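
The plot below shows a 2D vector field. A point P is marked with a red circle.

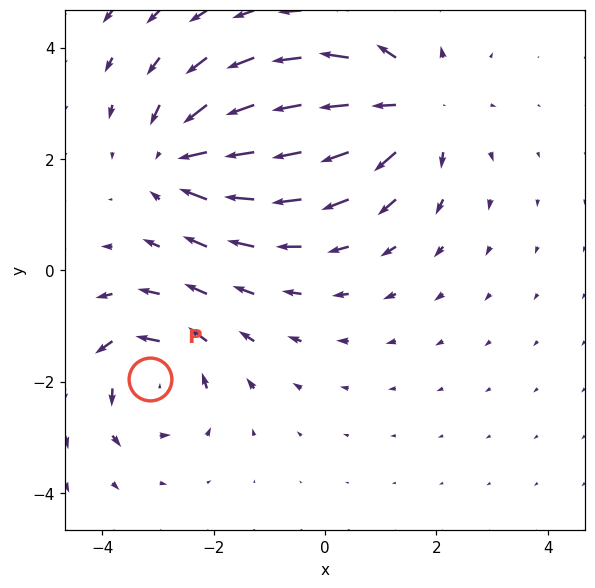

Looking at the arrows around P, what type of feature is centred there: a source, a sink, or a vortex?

vortex

At P (-3.1, -1.9) the arrows circulate counterclockwise. Divergence ≈0, curl about +5 — near-zero divergence with nonzero curl is a vortex.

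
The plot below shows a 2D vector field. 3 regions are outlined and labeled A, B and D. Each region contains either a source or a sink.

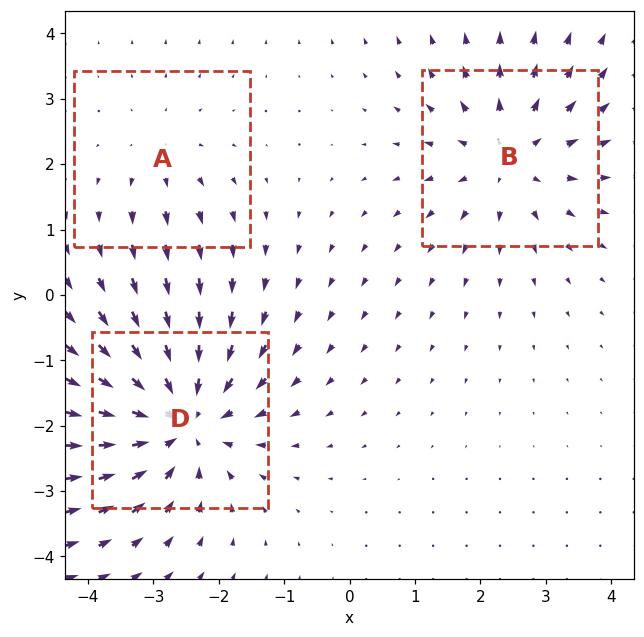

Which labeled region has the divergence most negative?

D

Divergence at each region's feature centre — A: about +2, B: about +3, D: about -5. Region D is most negative.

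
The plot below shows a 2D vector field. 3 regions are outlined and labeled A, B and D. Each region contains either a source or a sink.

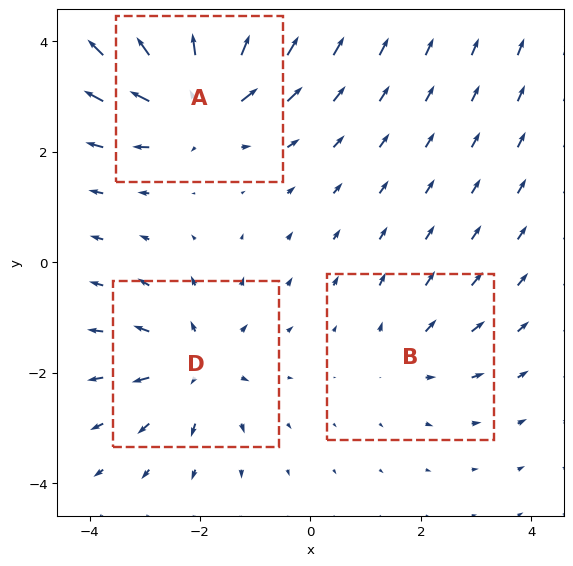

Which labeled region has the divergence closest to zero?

B

Divergence at each region's feature centre — A: about +6, B: about +2, D: about +4. Region B is closest to zero.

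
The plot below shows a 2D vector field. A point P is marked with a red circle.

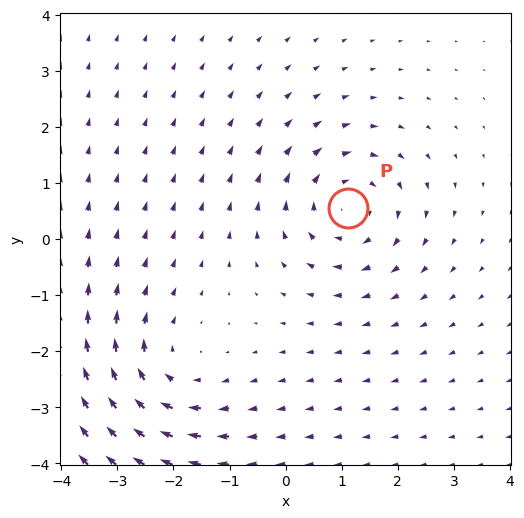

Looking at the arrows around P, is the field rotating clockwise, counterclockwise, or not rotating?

Near P at (1.1, 0.6) the arrows circulate clockwise. The curl (z-component) there is about -5; negative curl means clockwise rotation.

clockwise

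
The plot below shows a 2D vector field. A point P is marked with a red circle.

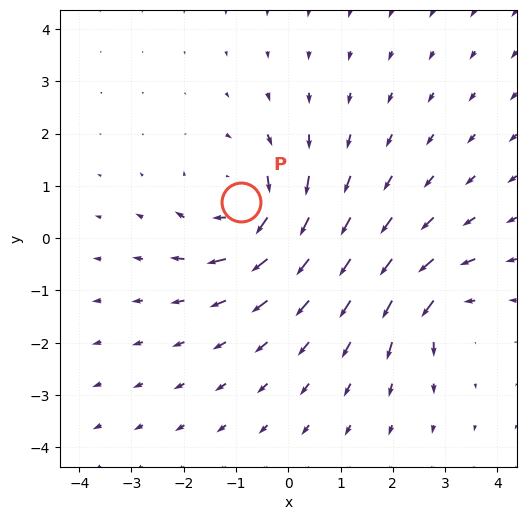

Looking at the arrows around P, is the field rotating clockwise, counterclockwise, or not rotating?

clockwise

Near P at (-0.9, 0.7) the arrows circulate clockwise. The curl (z-component) there is about -5; negative curl means clockwise rotation.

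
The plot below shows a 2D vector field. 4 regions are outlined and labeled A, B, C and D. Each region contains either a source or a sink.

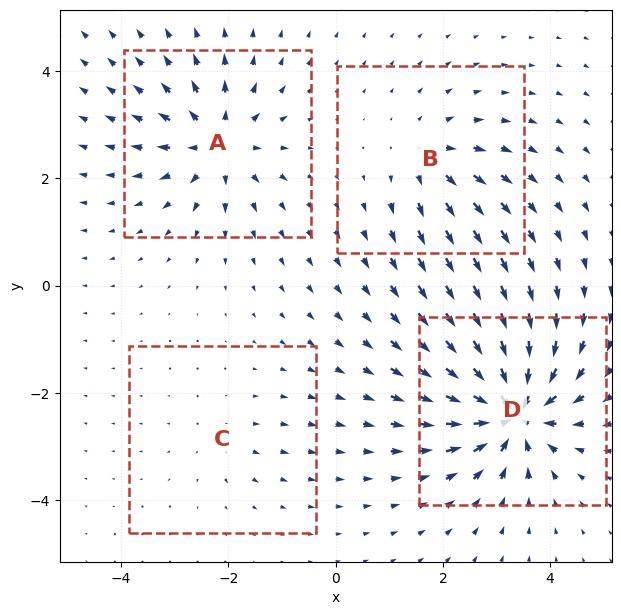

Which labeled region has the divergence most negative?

D

Divergence at each region's feature centre — A: about +6, B: about +4, C: about +2, D: about -9. Region D is most negative.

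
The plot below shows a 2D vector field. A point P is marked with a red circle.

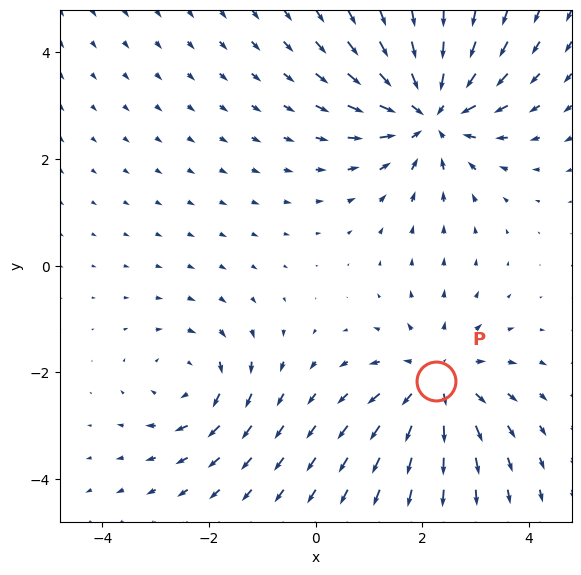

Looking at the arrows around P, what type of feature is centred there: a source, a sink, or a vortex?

source

At P (2.3, -2.2) the arrows spread outward. Divergence about +4, curl ≈0 — positive divergence with near-zero curl is a source.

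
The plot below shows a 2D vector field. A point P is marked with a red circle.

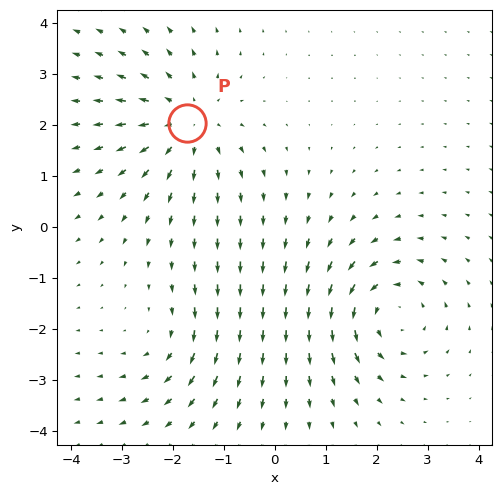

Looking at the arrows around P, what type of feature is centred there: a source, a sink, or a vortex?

source

At P (-1.7, 2.1) the arrows spread outward. Divergence about +4, curl ≈0 — positive divergence with near-zero curl is a source.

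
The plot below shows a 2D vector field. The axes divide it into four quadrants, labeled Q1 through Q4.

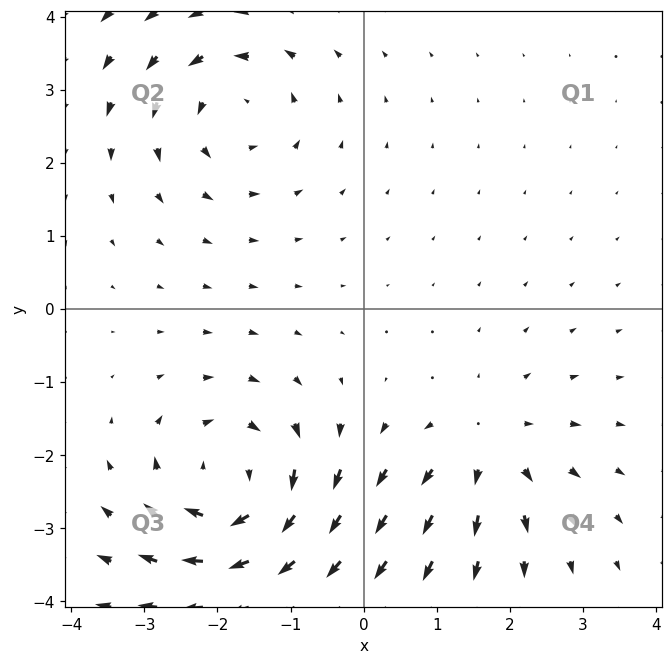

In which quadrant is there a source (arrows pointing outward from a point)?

Q4

The source sits at approximately (1.7, -1.9), which lies in quadrant Q4. The divergence there is about +3, positive as expected for a source.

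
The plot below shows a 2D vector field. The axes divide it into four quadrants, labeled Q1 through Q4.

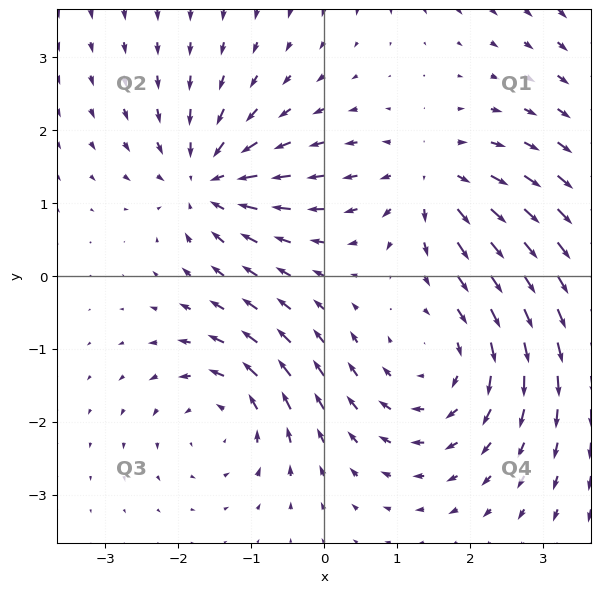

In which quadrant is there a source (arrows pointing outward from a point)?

The source sits at approximately (1.5, 1.3), which lies in quadrant Q1. The divergence there is about +3, positive as expected for a source.

Q1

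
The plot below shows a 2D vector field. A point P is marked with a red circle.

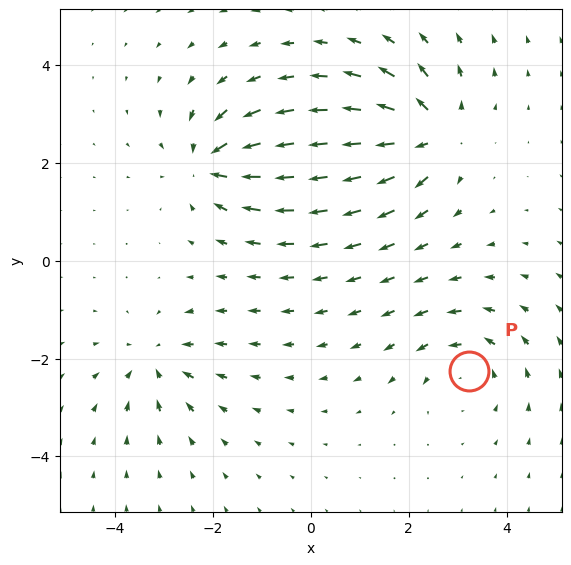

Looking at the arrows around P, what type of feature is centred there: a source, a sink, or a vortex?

At P (3.2, -2.2) the arrows circulate counterclockwise. Divergence ≈0, curl about +3 — near-zero divergence with nonzero curl is a vortex.

vortex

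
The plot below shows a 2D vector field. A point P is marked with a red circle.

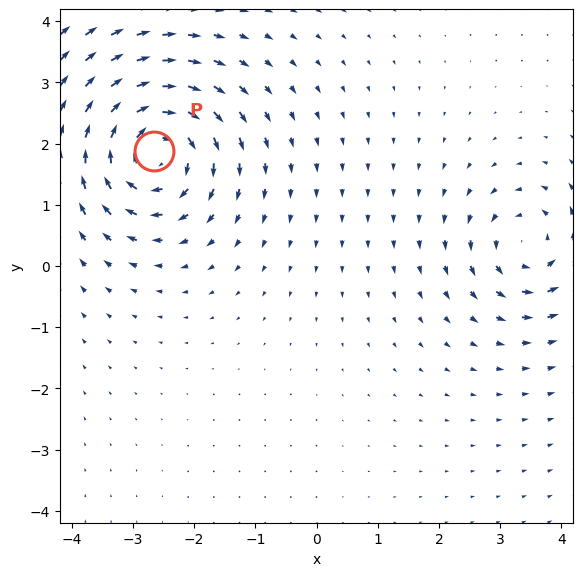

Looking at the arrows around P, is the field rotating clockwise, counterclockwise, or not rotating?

Near P at (-2.7, 1.9) the arrows circulate clockwise. The curl (z-component) there is about -5; negative curl means clockwise rotation.

clockwise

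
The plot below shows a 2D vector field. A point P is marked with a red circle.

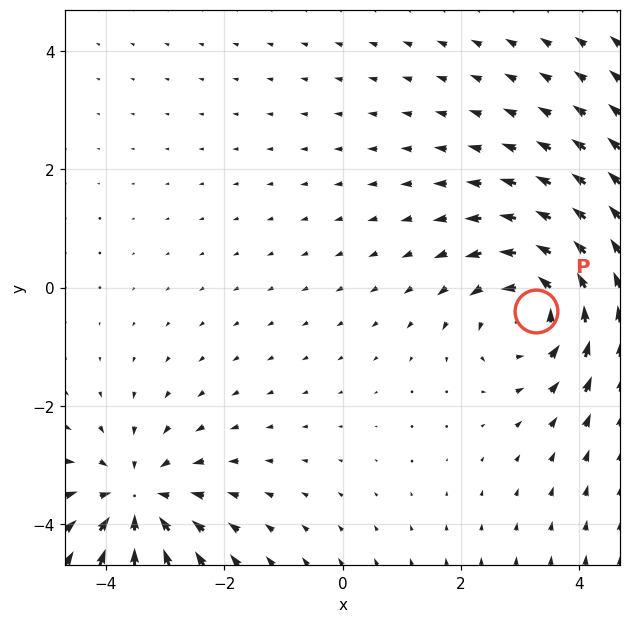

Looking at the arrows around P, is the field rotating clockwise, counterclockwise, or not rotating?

Near P at (3.3, -0.4) the arrows circulate counterclockwise. The curl (z-component) there is about +4; positive curl means counterclockwise rotation.

counterclockwise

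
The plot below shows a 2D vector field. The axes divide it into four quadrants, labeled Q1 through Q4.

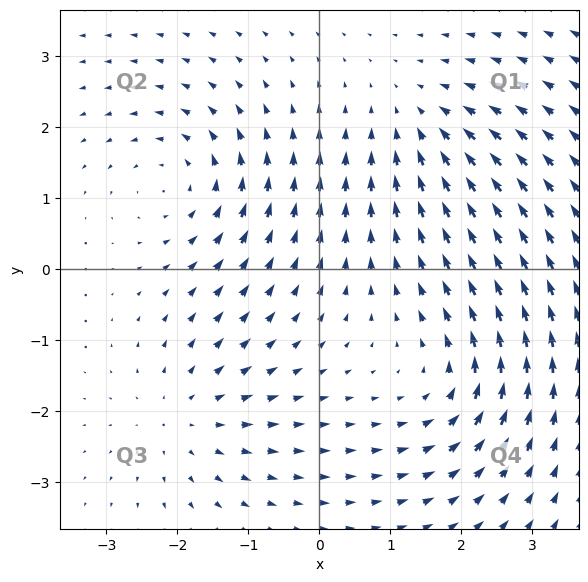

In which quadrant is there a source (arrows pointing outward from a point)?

Q3

The source sits at approximately (-1.9, -2.1), which lies in quadrant Q3. The divergence there is about +3, positive as expected for a source.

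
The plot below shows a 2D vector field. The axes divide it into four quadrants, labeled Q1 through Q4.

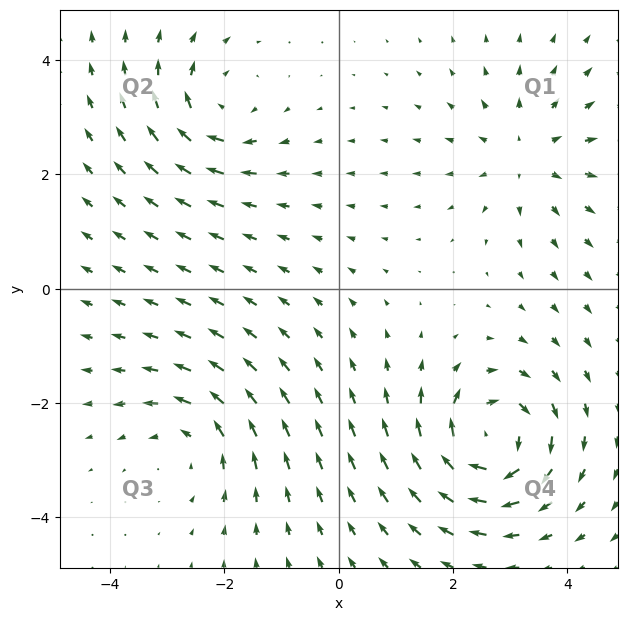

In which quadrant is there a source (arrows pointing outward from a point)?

The source sits at approximately (3.3, 2.3), which lies in quadrant Q1. The divergence there is about +3, positive as expected for a source.

Q1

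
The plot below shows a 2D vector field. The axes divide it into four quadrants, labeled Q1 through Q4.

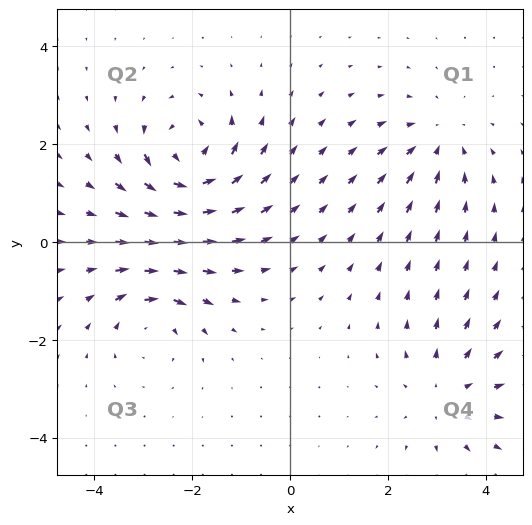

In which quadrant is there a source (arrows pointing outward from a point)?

Q4

The source sits at approximately (3.2, -3.1), which lies in quadrant Q4. The divergence there is about +3, positive as expected for a source.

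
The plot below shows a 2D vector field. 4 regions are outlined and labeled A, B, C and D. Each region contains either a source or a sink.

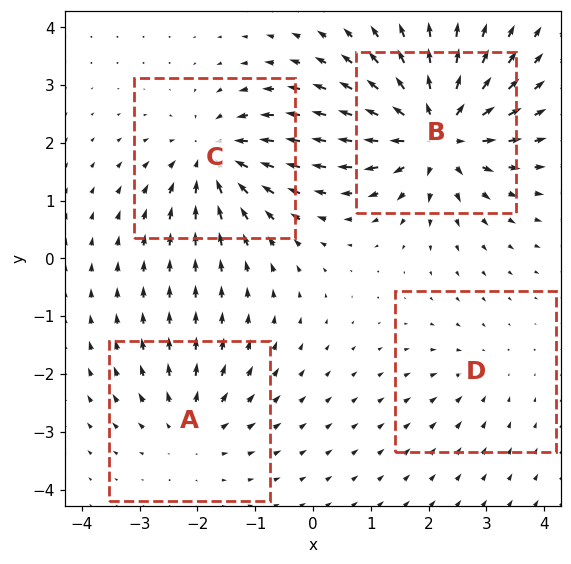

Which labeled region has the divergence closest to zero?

D

Divergence at each region's feature centre — A: about +4, B: about +8, C: about -5, D: about -2. Region D is closest to zero.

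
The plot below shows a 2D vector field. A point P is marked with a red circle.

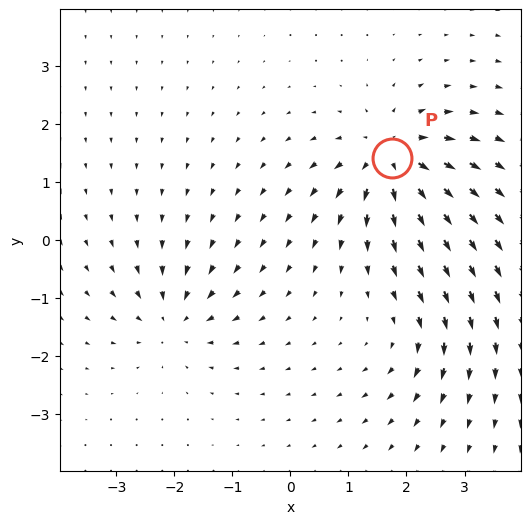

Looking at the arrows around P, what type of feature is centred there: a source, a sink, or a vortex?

source

At P (1.7, 1.4) the arrows spread outward. Divergence about +7, curl ≈0 — positive divergence with near-zero curl is a source.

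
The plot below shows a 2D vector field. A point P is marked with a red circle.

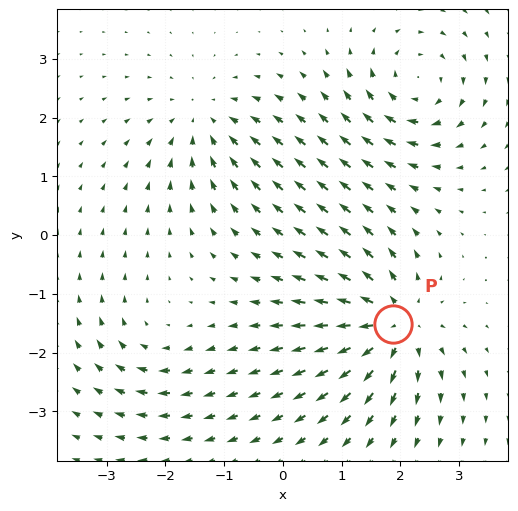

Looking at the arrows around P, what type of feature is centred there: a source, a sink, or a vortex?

source

At P (1.9, -1.5) the arrows spread outward. Divergence about +7, curl ≈0 — positive divergence with near-zero curl is a source.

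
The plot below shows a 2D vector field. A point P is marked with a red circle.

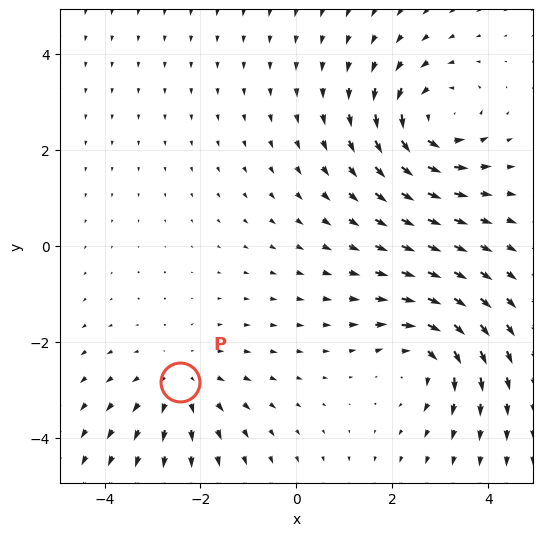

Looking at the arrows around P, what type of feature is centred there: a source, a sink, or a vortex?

source

At P (-2.4, -2.8) the arrows spread outward. Divergence about +2, curl ≈0 — positive divergence with near-zero curl is a source.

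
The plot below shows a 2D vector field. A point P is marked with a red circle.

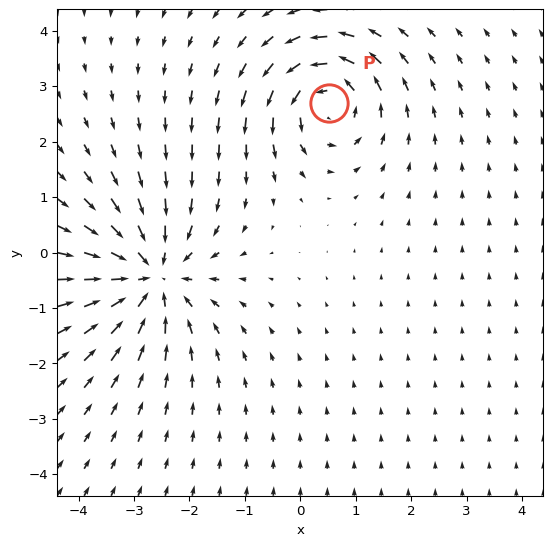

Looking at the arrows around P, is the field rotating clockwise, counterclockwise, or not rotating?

counterclockwise

Near P at (0.5, 2.7) the arrows circulate counterclockwise. The curl (z-component) there is about +4; positive curl means counterclockwise rotation.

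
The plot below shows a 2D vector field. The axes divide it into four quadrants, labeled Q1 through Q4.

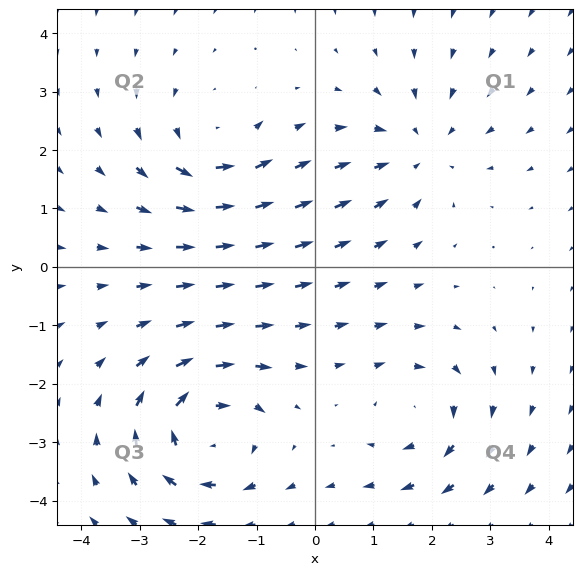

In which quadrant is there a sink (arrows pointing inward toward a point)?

Q1

The sink sits at approximately (1.8, 2.0), which lies in quadrant Q1. The divergence there is about -3, negative as expected for a sink.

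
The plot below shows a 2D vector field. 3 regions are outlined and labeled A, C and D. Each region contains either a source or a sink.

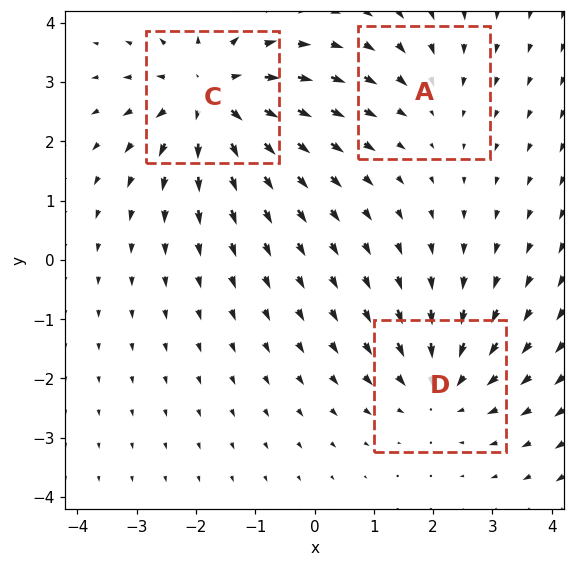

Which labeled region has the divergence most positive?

Divergence at each region's feature centre — A: about -2, C: about +5, D: about -3. Region C is most positive.

C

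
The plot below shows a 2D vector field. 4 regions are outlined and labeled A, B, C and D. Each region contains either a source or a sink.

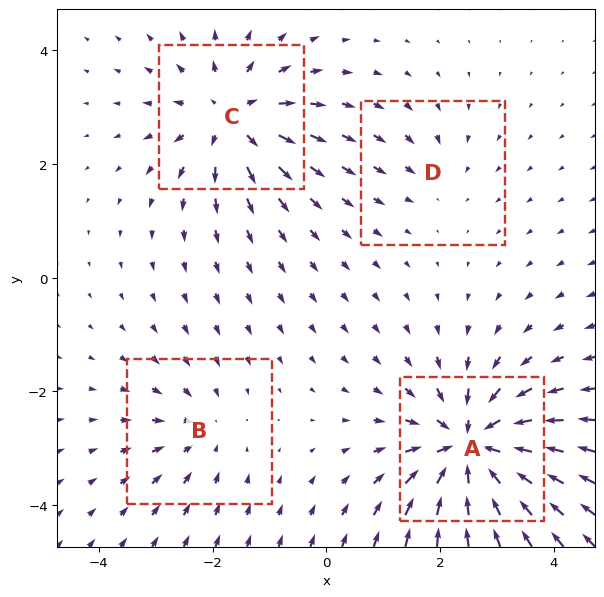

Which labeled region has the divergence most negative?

A

Divergence at each region's feature centre — A: about -8, B: about -3, C: about +6, D: about -2. Region A is most negative.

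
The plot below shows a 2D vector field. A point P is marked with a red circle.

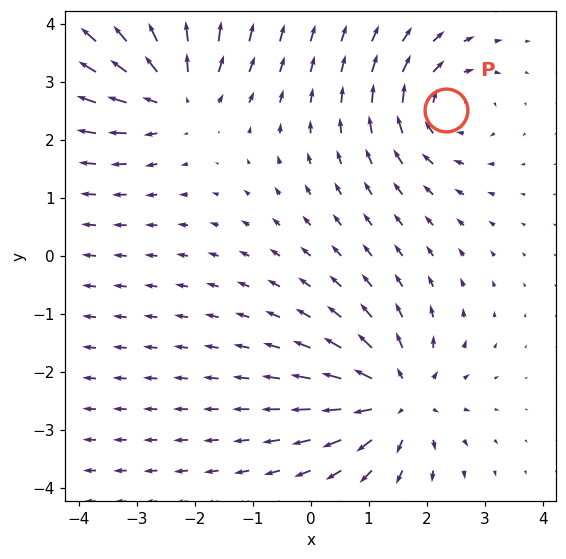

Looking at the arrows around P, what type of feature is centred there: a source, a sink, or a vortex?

vortex

At P (2.3, 2.5) the arrows circulate clockwise. Divergence ≈0, curl about -4 — near-zero divergence with nonzero curl is a vortex.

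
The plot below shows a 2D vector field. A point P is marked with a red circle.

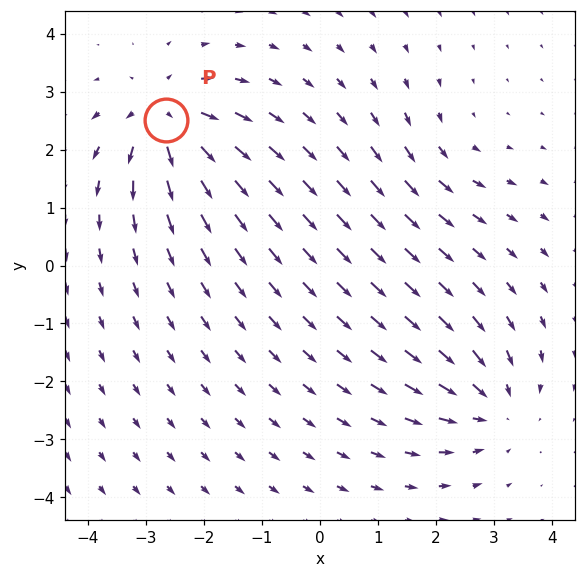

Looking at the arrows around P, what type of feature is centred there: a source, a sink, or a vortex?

source

At P (-2.7, 2.5) the arrows spread outward. Divergence about +6, curl ≈0 — positive divergence with near-zero curl is a source.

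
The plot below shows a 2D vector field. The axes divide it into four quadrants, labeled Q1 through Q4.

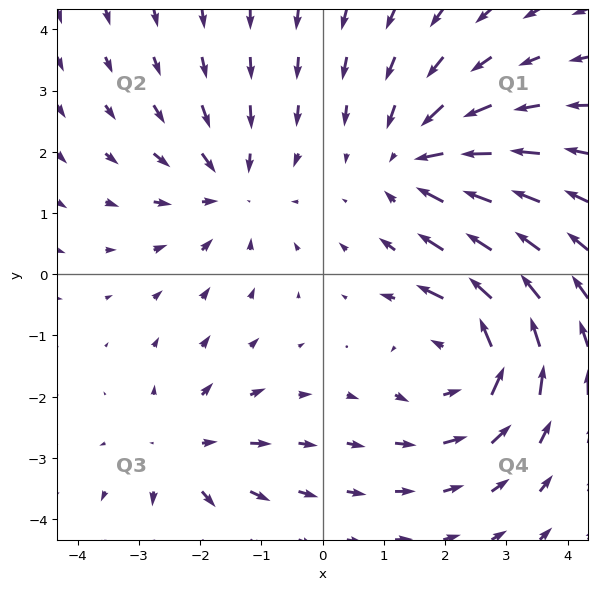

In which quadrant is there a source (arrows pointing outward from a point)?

The source sits at approximately (-2.3, -2.9), which lies in quadrant Q3. The divergence there is about +3, positive as expected for a source.

Q3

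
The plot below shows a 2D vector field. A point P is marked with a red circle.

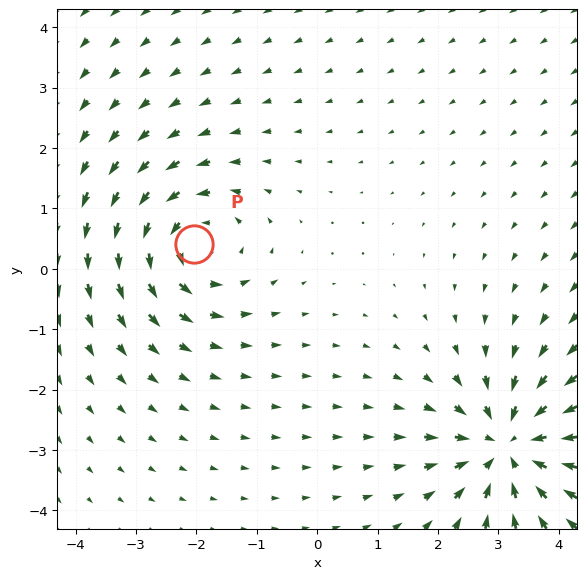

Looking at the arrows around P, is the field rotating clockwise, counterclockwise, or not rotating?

counterclockwise

Near P at (-2.0, 0.4) the arrows circulate counterclockwise. The curl (z-component) there is about +3; positive curl means counterclockwise rotation.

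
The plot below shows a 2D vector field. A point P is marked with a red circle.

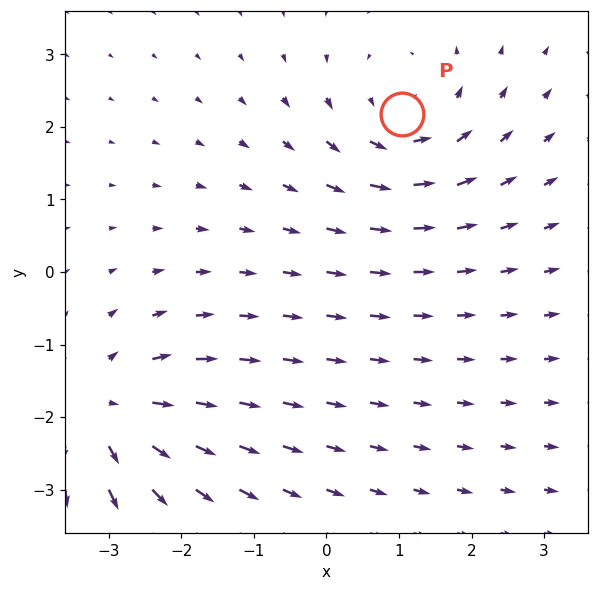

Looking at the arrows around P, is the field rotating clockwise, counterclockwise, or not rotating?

counterclockwise

Near P at (1.0, 2.2) the arrows circulate counterclockwise. The curl (z-component) there is about +4; positive curl means counterclockwise rotation.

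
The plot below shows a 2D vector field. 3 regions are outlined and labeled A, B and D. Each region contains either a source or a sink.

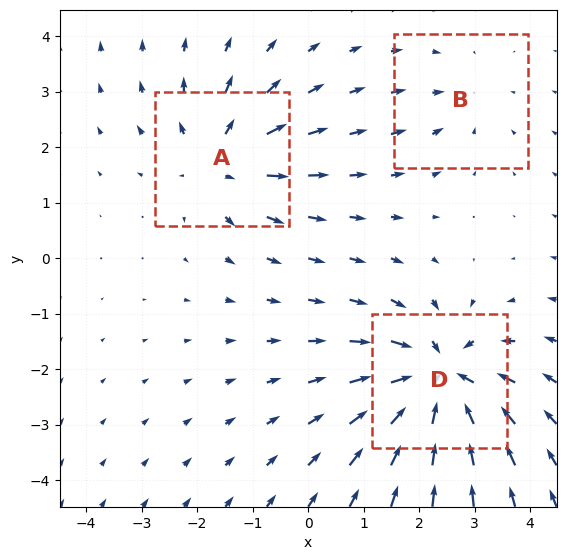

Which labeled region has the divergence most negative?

Divergence at each region's feature centre — A: about +4, B: about -2, D: about -5. Region D is most negative.

D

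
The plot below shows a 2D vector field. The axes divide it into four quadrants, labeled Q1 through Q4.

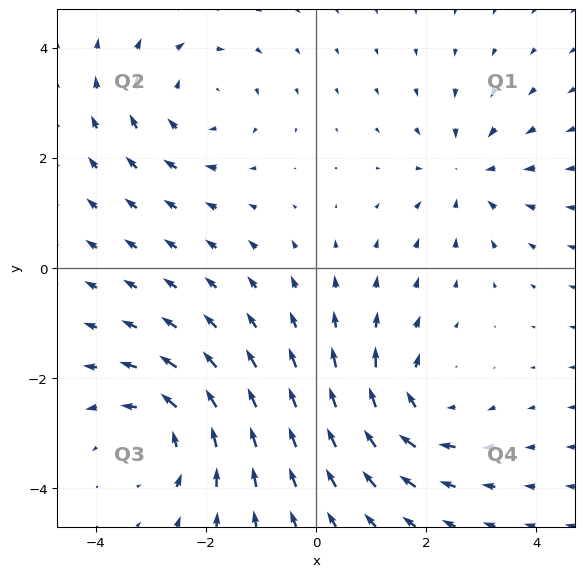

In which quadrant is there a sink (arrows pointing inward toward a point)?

The sink sits at approximately (2.8, 1.7), which lies in quadrant Q1. The divergence there is about -3, negative as expected for a sink.

Q1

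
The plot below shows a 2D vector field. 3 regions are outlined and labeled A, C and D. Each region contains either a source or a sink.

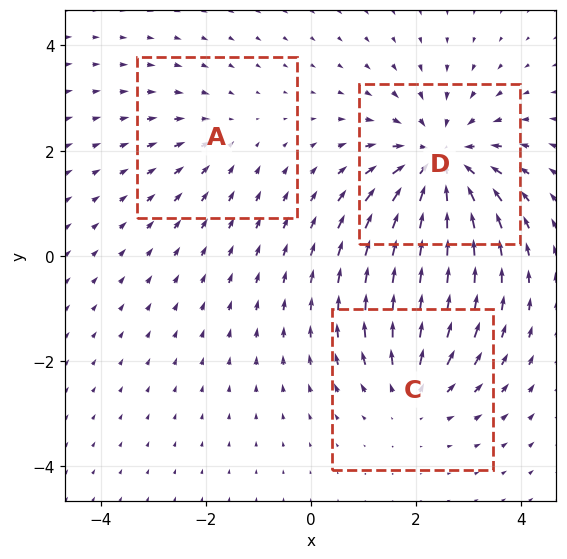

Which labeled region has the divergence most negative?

D

Divergence at each region's feature centre — A: about -2, C: about +3, D: about -5. Region D is most negative.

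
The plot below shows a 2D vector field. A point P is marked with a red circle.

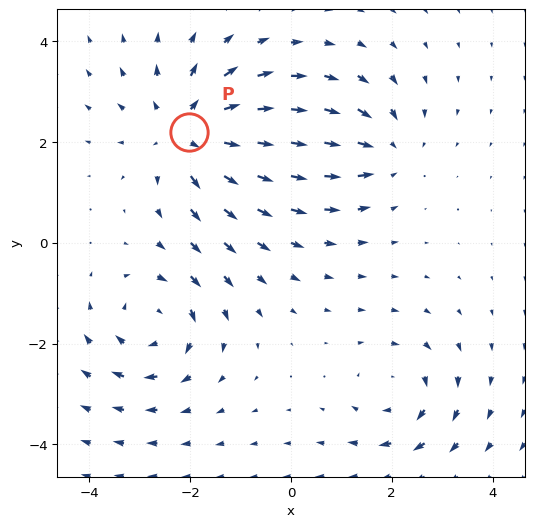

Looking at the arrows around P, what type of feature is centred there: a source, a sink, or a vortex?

source

At P (-2.0, 2.2) the arrows spread outward. Divergence about +4, curl ≈0 — positive divergence with near-zero curl is a source.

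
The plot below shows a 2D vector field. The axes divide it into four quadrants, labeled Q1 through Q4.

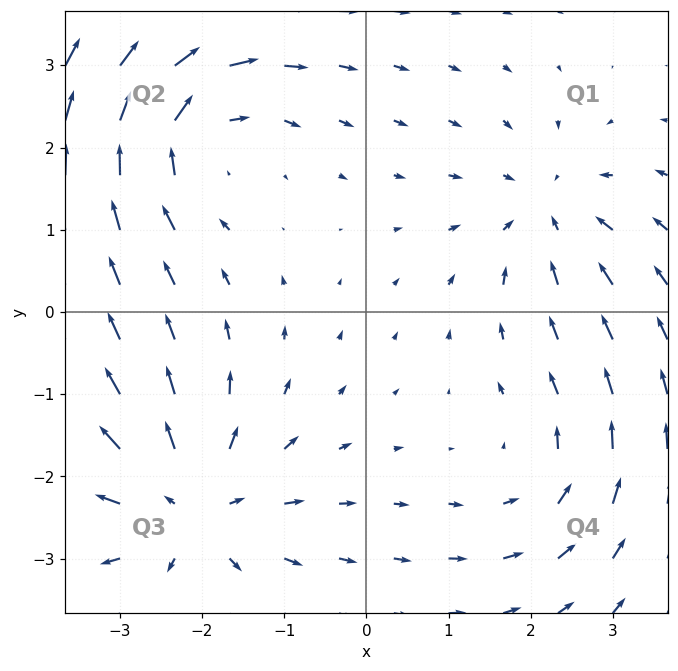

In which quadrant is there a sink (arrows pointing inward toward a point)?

The sink sits at approximately (2.2, 1.2), which lies in quadrant Q1. The divergence there is about -3, negative as expected for a sink.

Q1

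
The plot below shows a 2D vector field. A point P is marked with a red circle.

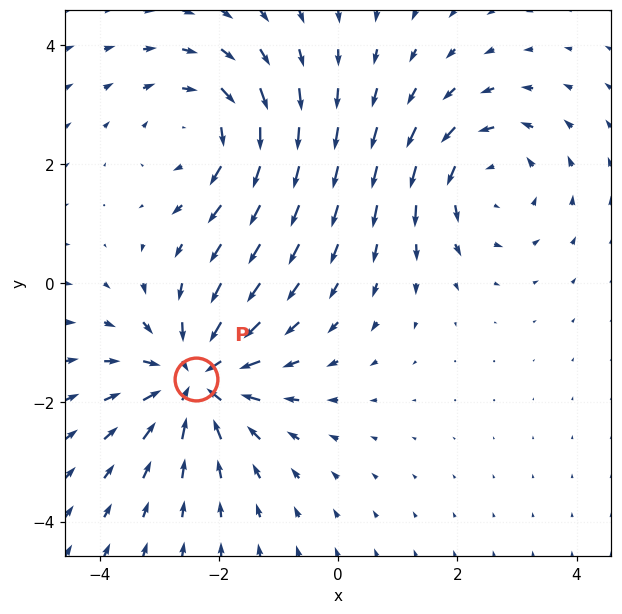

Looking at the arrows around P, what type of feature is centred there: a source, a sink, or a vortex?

At P (-2.4, -1.6) the arrows converge inward. Divergence about -4, curl ≈0 — negative divergence with near-zero curl is a sink.

sink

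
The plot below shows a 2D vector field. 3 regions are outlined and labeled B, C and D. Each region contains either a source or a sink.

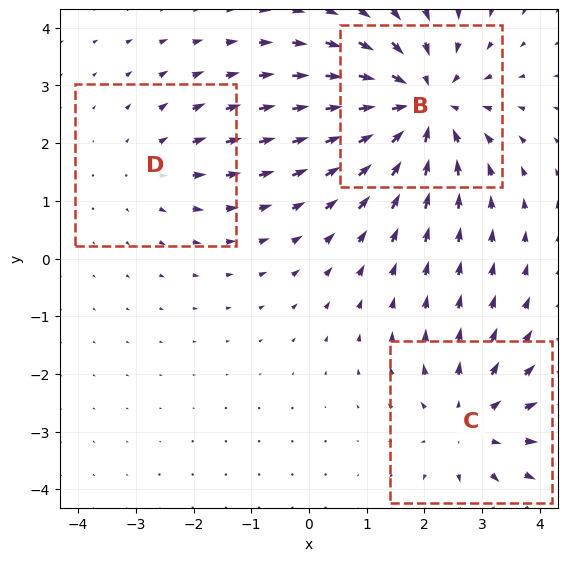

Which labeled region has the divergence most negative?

B

Divergence at each region's feature centre — B: about -4, C: about +3, D: about +2. Region B is most negative.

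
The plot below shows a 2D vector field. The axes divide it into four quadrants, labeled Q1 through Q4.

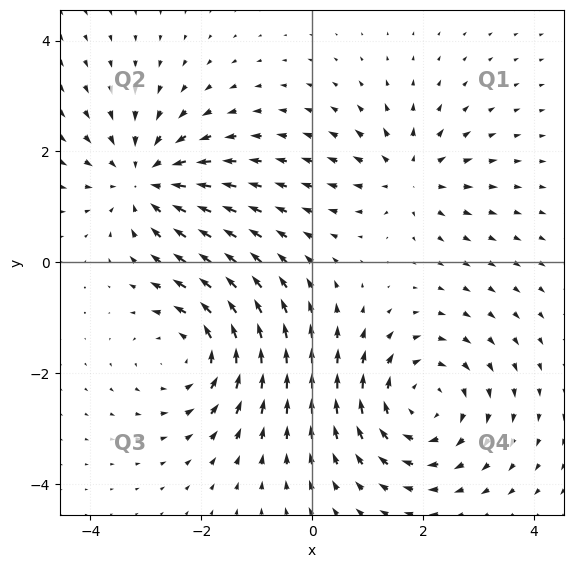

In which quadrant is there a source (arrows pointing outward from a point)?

The source sits at approximately (1.7, 1.5), which lies in quadrant Q1. The divergence there is about +4, positive as expected for a source.

Q1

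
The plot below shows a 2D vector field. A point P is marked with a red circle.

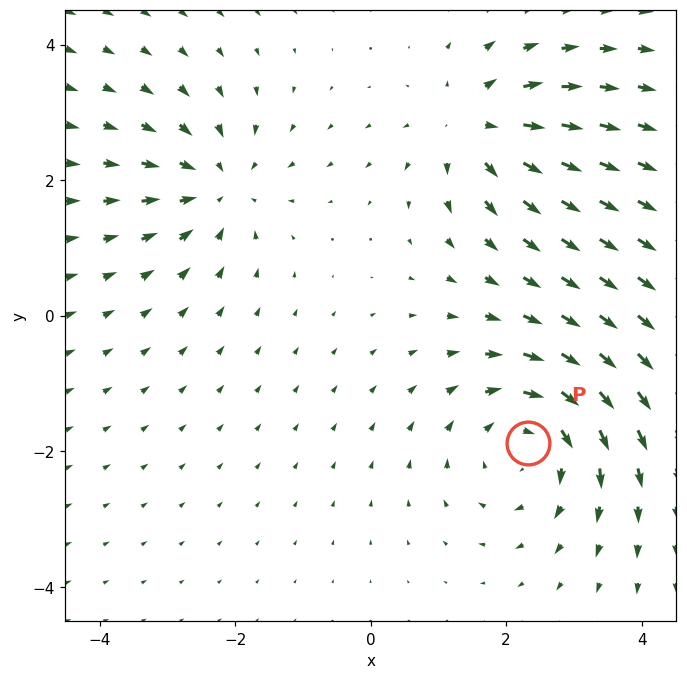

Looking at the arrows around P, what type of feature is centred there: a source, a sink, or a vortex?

vortex

At P (2.3, -1.9) the arrows circulate clockwise. Divergence ≈0, curl about -4 — near-zero divergence with nonzero curl is a vortex.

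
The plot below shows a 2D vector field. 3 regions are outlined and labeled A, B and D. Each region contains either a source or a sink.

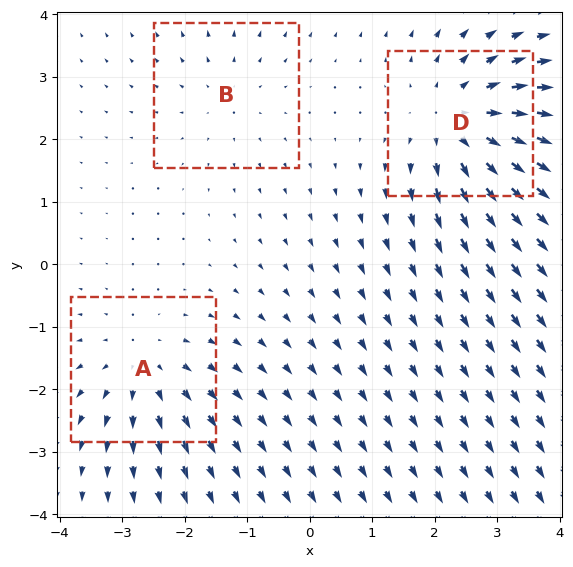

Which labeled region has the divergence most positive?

D

Divergence at each region's feature centre — A: about +3, B: about +2, D: about +4. Region D is most positive.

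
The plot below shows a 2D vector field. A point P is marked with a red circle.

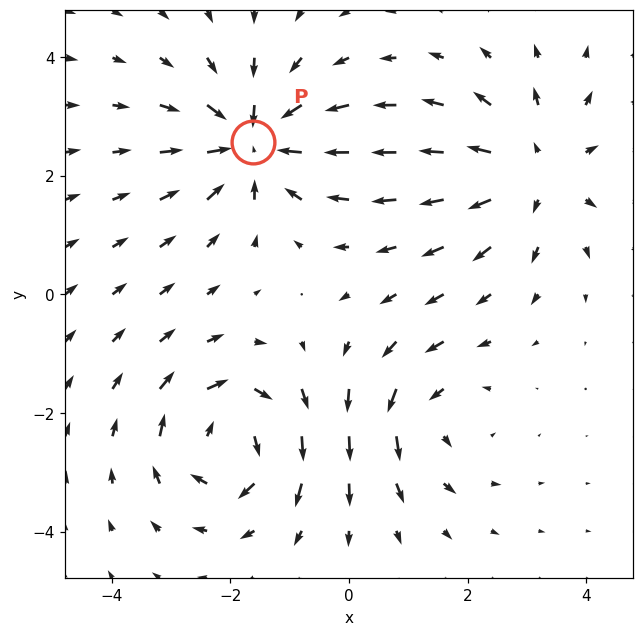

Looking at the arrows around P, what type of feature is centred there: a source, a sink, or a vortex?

sink

At P (-1.6, 2.6) the arrows converge inward. Divergence about -5, curl ≈0 — negative divergence with near-zero curl is a sink.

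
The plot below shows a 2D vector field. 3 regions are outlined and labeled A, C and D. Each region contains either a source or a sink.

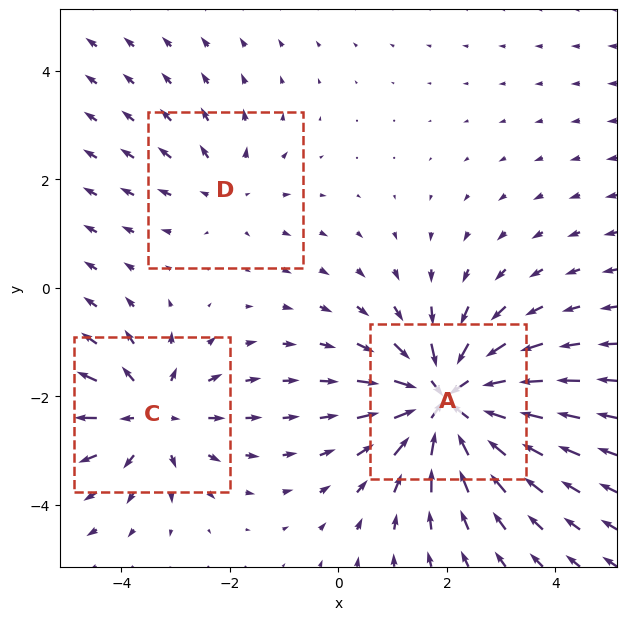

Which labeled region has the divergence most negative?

Divergence at each region's feature centre — A: about -5, C: about +3, D: about +2. Region A is most negative.

A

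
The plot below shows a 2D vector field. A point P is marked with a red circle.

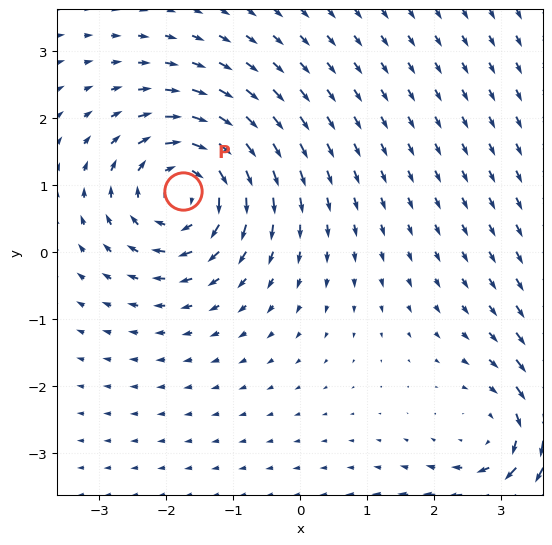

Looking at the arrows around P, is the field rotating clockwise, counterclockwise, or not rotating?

Near P at (-1.8, 0.9) the arrows circulate clockwise. The curl (z-component) there is about -6; negative curl means clockwise rotation.

clockwise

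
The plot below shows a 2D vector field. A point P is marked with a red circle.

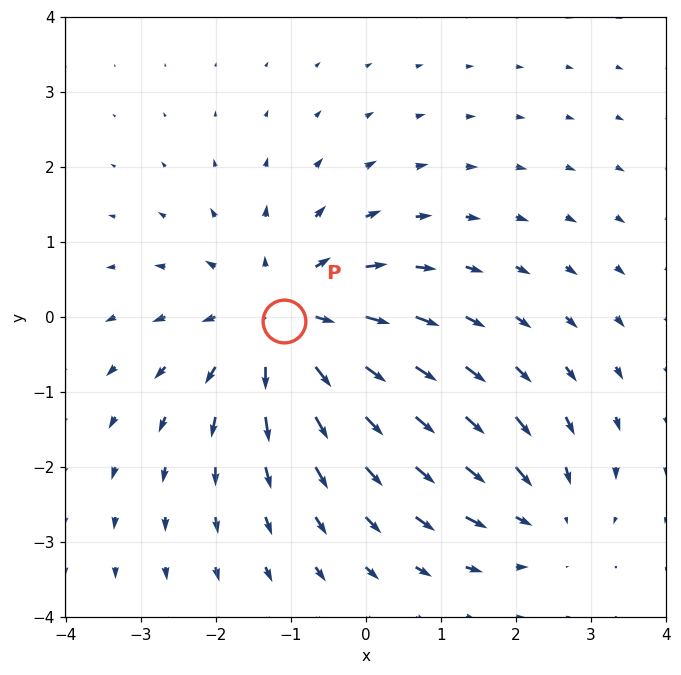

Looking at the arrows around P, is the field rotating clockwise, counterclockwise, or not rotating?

not rotating

Near P at (-1.1, -0.1) the arrows show no circulation. The curl there is ≈0.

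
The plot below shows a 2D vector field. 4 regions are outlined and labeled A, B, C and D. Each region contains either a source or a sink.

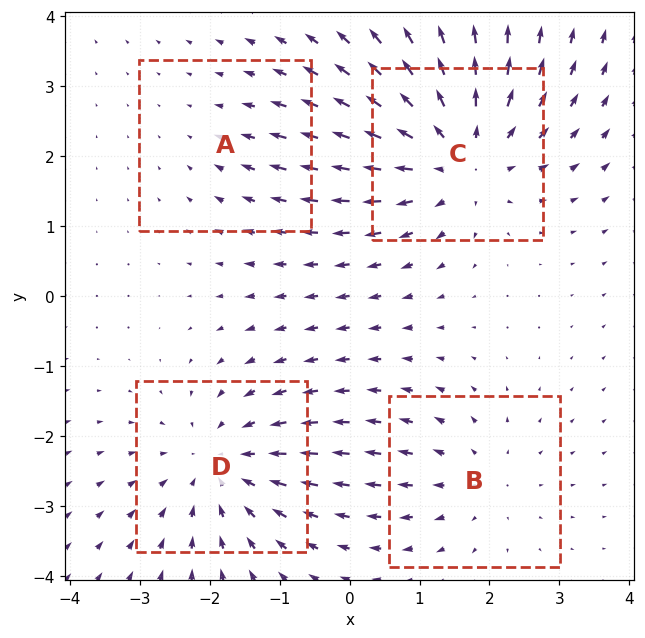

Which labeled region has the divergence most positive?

C

Divergence at each region's feature centre — A: about -2, B: about +3, C: about +6, D: about -4. Region C is most positive.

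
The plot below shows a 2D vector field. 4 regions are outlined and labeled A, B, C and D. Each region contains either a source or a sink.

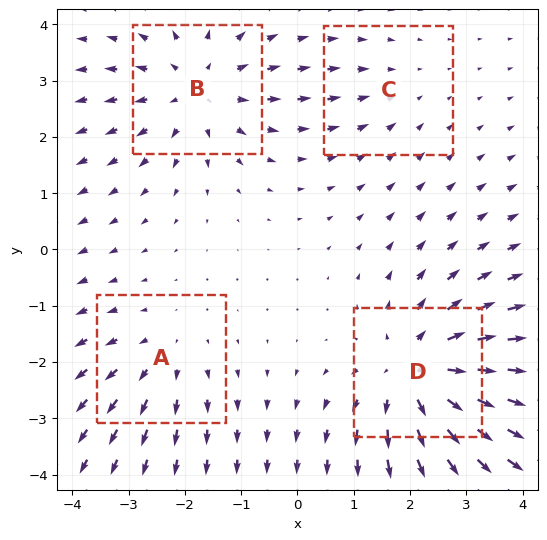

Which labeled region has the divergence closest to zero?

C

Divergence at each region's feature centre — A: about +3, B: about +4, C: about -2, D: about +6. Region C is closest to zero.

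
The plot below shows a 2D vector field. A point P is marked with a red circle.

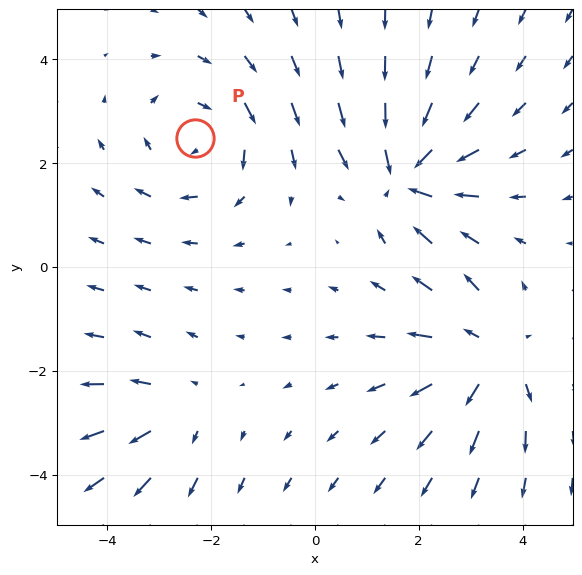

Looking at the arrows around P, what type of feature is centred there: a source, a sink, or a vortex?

vortex

At P (-2.3, 2.5) the arrows circulate clockwise. Divergence ≈0, curl about -3 — near-zero divergence with nonzero curl is a vortex.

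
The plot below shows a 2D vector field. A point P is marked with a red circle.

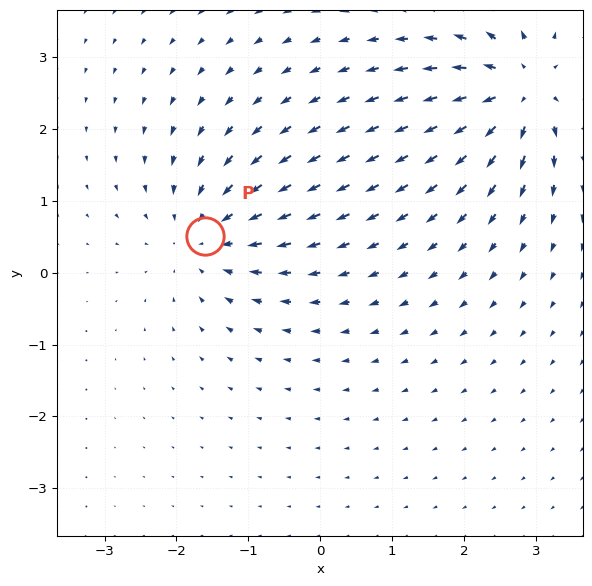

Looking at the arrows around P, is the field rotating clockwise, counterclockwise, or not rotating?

Near P at (-1.6, 0.5) the arrows show no circulation. The curl there is ≈0.

not rotating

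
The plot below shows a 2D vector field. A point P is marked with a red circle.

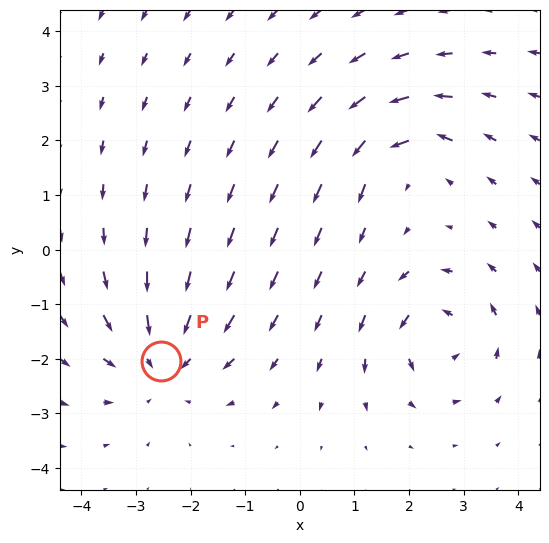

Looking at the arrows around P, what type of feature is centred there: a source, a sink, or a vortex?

sink

At P (-2.5, -2.0) the arrows converge inward. Divergence about -4, curl ≈0 — negative divergence with near-zero curl is a sink.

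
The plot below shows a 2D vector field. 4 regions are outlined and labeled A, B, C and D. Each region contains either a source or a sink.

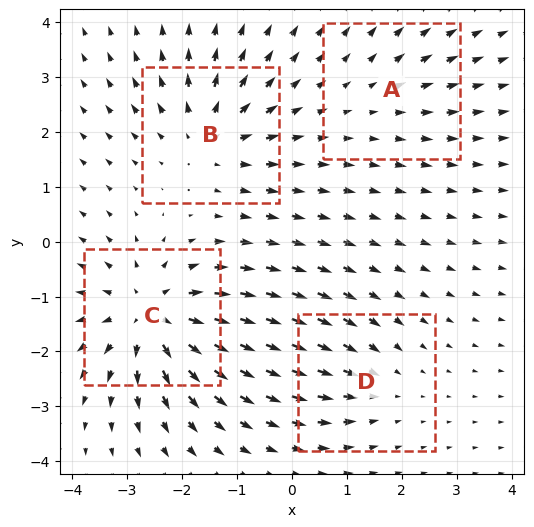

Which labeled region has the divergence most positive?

Divergence at each region's feature centre — A: about +2, B: about +5, C: about +7, D: about -3. Region C is most positive.

C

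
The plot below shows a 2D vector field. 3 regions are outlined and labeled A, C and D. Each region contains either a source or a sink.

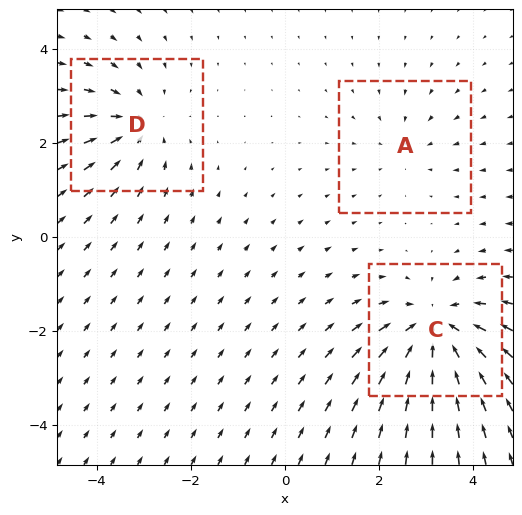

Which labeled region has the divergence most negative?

C

Divergence at each region's feature centre — A: about -2, C: about -5, D: about -3. Region C is most negative.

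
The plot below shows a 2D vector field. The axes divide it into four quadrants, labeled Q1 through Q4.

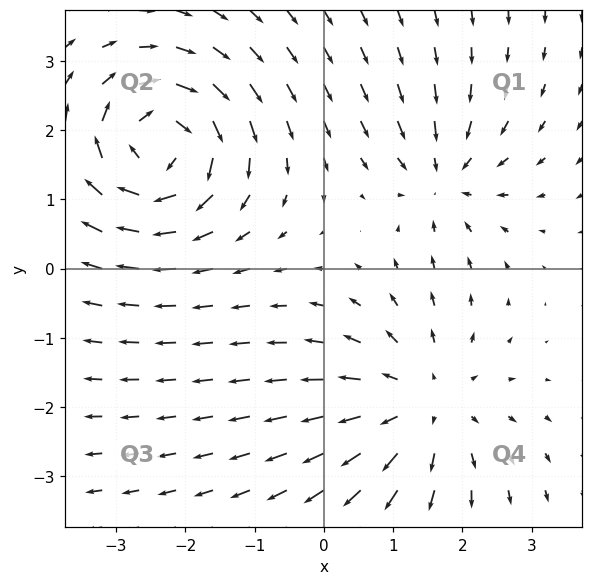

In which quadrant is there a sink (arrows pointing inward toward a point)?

Q1

The sink sits at approximately (1.7, 1.3), which lies in quadrant Q1. The divergence there is about -4, negative as expected for a sink.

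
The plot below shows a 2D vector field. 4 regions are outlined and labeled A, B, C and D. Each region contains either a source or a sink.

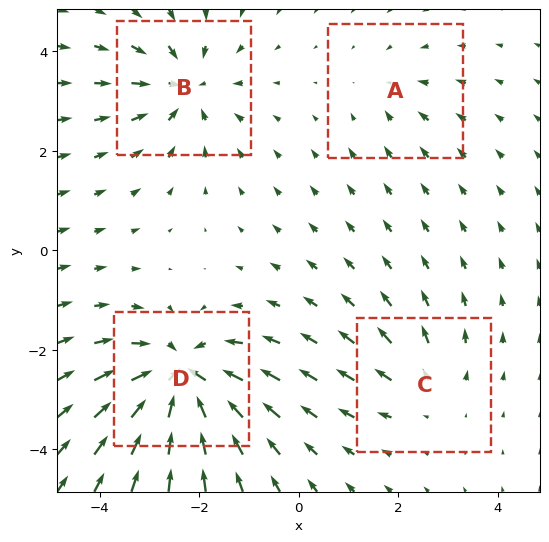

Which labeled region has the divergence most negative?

Divergence at each region's feature centre — A: about -2, B: about -5, C: about +3, D: about -8. Region D is most negative.

D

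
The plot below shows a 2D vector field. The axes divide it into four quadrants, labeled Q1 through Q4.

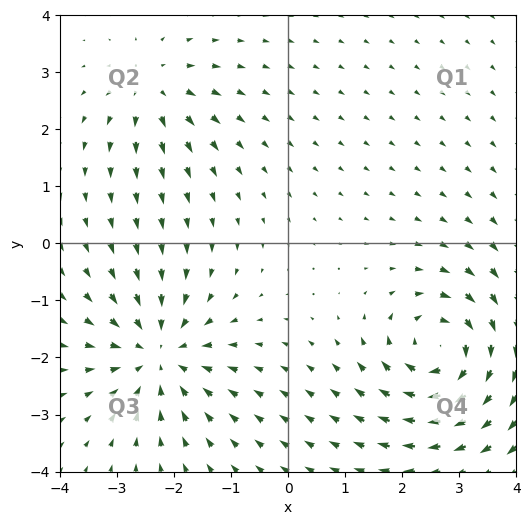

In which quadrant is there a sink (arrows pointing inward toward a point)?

Q3

The sink sits at approximately (-2.3, -1.9), which lies in quadrant Q3. The divergence there is about -5, negative as expected for a sink.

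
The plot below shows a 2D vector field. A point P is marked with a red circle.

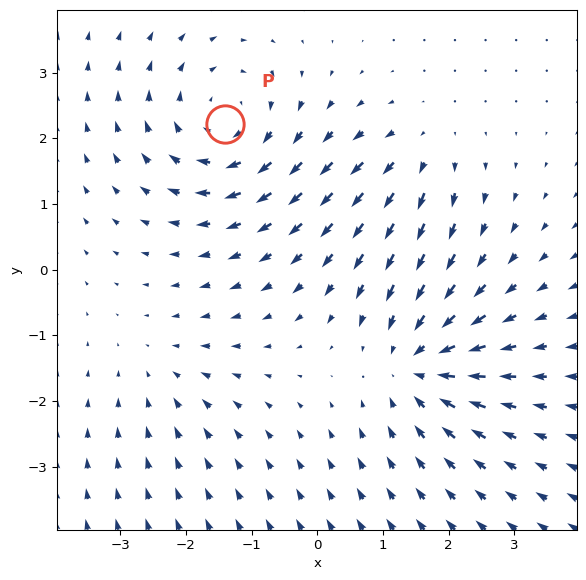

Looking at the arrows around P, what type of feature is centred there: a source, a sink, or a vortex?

vortex

At P (-1.4, 2.2) the arrows circulate clockwise. Divergence ≈0, curl about -4 — near-zero divergence with nonzero curl is a vortex.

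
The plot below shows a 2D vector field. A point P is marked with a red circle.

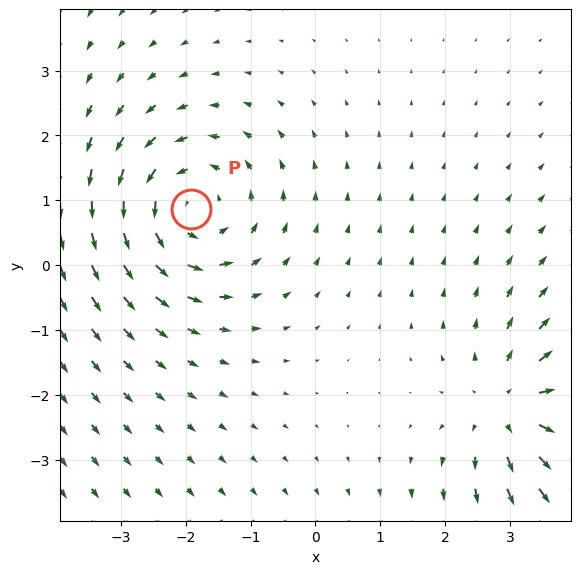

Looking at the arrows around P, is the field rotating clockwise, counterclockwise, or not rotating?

counterclockwise

Near P at (-1.9, 0.9) the arrows circulate counterclockwise. The curl (z-component) there is about +4; positive curl means counterclockwise rotation.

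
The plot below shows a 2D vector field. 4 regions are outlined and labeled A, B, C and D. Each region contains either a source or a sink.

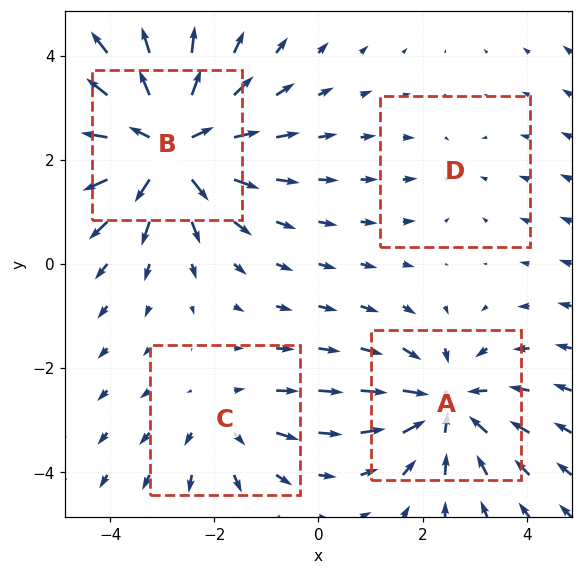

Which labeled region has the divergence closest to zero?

D

Divergence at each region's feature centre — A: about -5, B: about +7, C: about +3, D: about -2. Region D is closest to zero.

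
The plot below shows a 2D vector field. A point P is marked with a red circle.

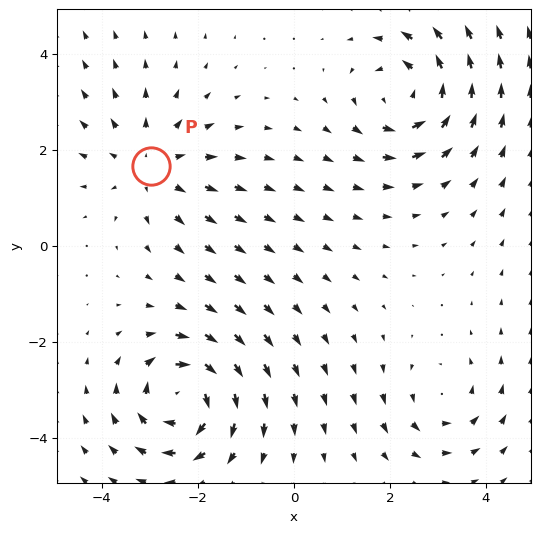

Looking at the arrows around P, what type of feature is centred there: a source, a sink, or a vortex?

source

At P (-3.0, 1.7) the arrows spread outward. Divergence about +3, curl ≈0 — positive divergence with near-zero curl is a source.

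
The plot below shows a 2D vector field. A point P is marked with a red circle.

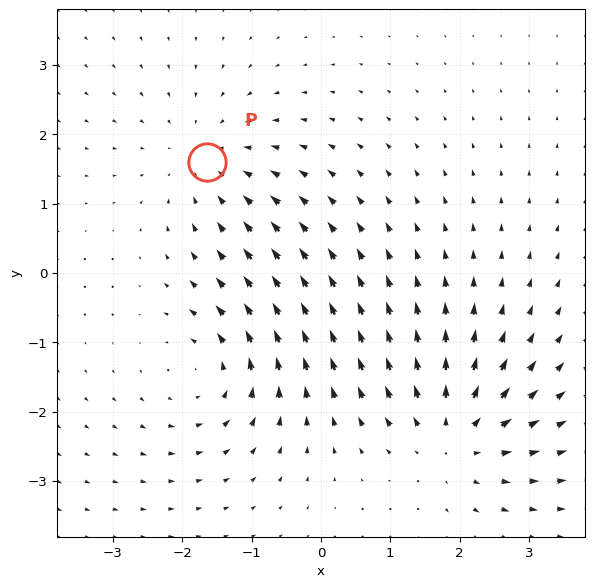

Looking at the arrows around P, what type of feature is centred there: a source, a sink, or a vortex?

At P (-1.6, 1.6) the arrows converge inward. Divergence about -3, curl ≈0 — negative divergence with near-zero curl is a sink.

sink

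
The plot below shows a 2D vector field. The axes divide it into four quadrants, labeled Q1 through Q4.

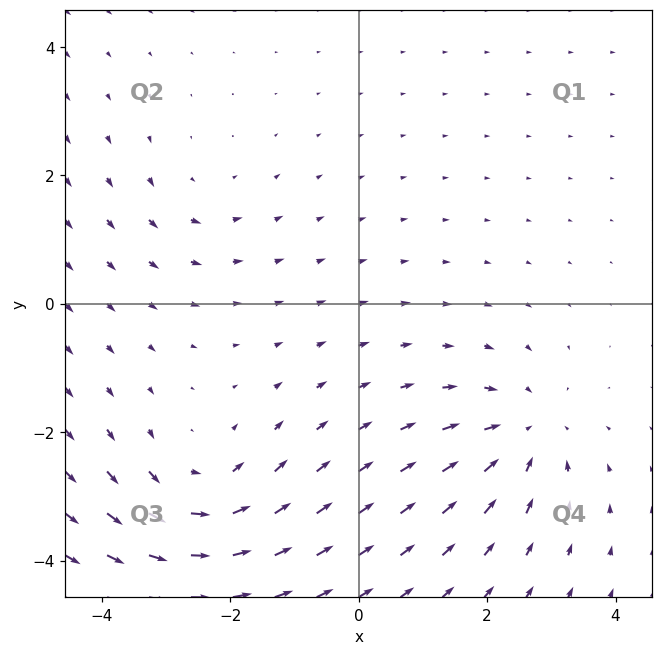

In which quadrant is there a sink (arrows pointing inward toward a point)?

The sink sits at approximately (2.6, -2.0), which lies in quadrant Q4. The divergence there is about -4, negative as expected for a sink.

Q4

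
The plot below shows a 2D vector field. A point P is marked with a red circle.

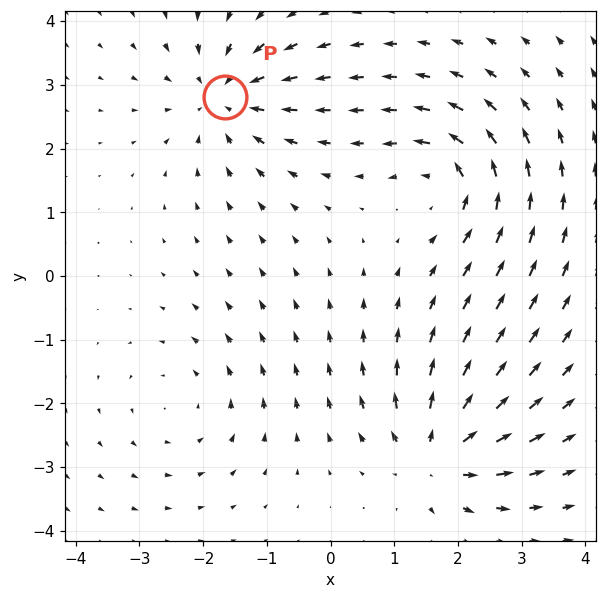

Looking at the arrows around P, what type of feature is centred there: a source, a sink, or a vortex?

sink

At P (-1.7, 2.8) the arrows converge inward. Divergence about -5, curl ≈0 — negative divergence with near-zero curl is a sink.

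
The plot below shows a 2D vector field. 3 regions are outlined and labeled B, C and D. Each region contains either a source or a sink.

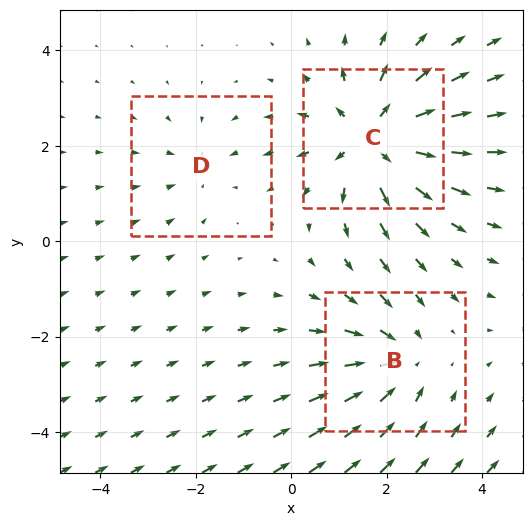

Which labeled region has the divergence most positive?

C

Divergence at each region's feature centre — B: about -3, C: about +4, D: about -2. Region C is most positive.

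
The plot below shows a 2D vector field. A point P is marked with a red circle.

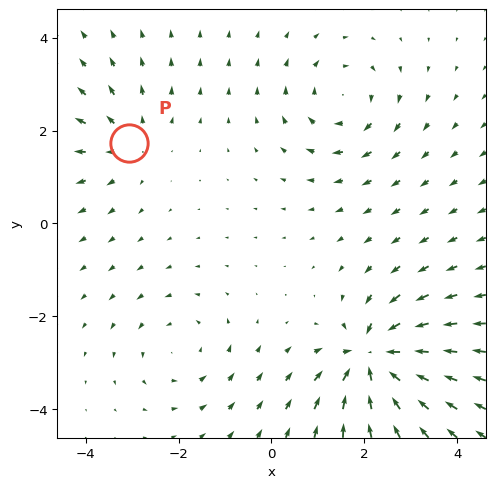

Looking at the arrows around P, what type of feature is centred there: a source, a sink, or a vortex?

source

At P (-3.1, 1.7) the arrows spread outward. Divergence about +3, curl ≈0 — positive divergence with near-zero curl is a source.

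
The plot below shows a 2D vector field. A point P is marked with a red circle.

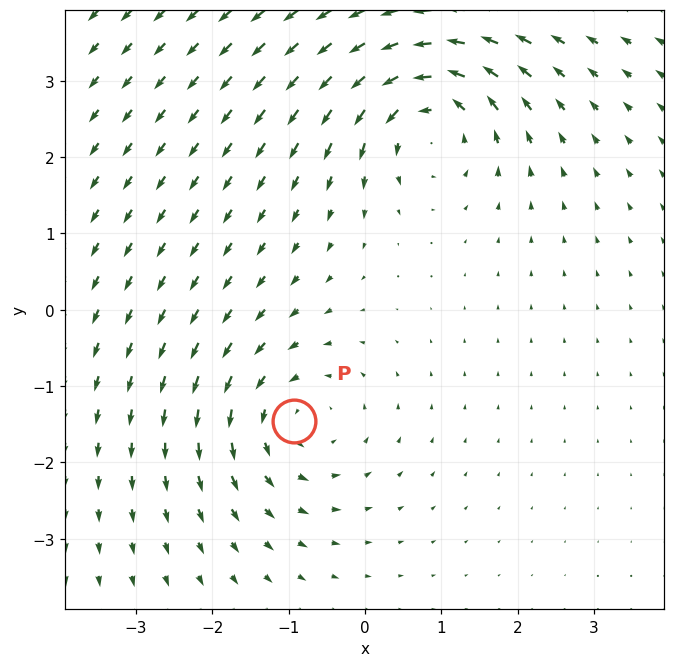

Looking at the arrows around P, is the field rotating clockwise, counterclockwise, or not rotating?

Near P at (-0.9, -1.5) the arrows circulate counterclockwise. The curl (z-component) there is about +4; positive curl means counterclockwise rotation.

counterclockwise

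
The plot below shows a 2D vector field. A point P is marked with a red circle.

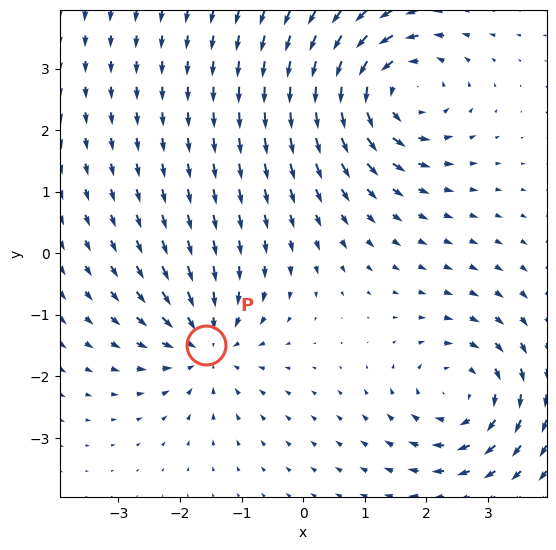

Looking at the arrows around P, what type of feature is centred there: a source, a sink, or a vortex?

At P (-1.6, -1.5) the arrows converge inward. Divergence about -4, curl ≈0 — negative divergence with near-zero curl is a sink.

sink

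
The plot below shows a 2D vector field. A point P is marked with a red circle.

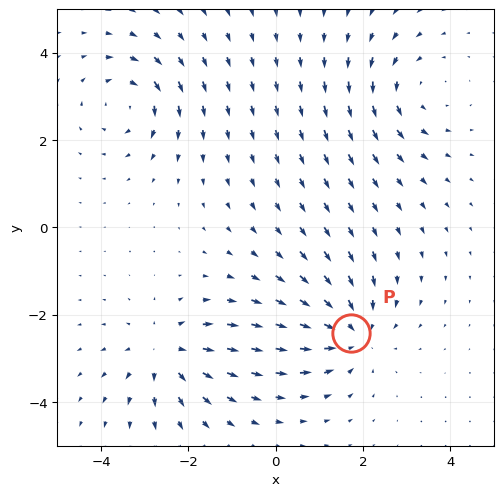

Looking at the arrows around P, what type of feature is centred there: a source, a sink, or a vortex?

sink

At P (1.7, -2.4) the arrows converge inward. Divergence about -4, curl ≈0 — negative divergence with near-zero curl is a sink.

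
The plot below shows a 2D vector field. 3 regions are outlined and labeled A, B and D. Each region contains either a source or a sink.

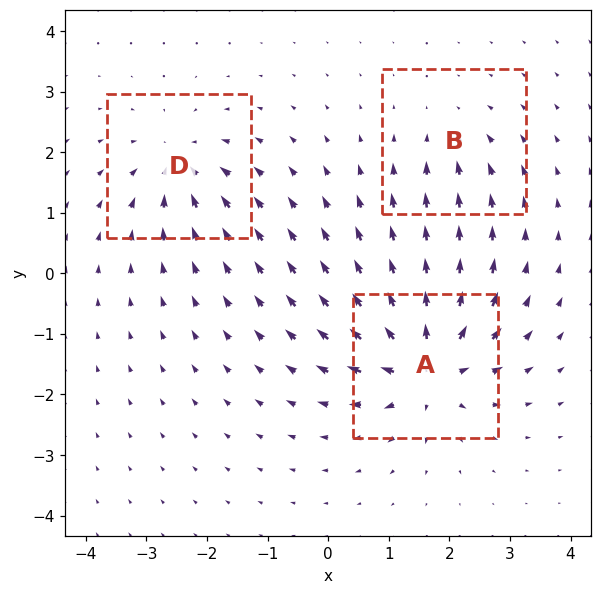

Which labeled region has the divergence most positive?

Divergence at each region's feature centre — A: about +7, B: about -2, D: about -4. Region A is most positive.

A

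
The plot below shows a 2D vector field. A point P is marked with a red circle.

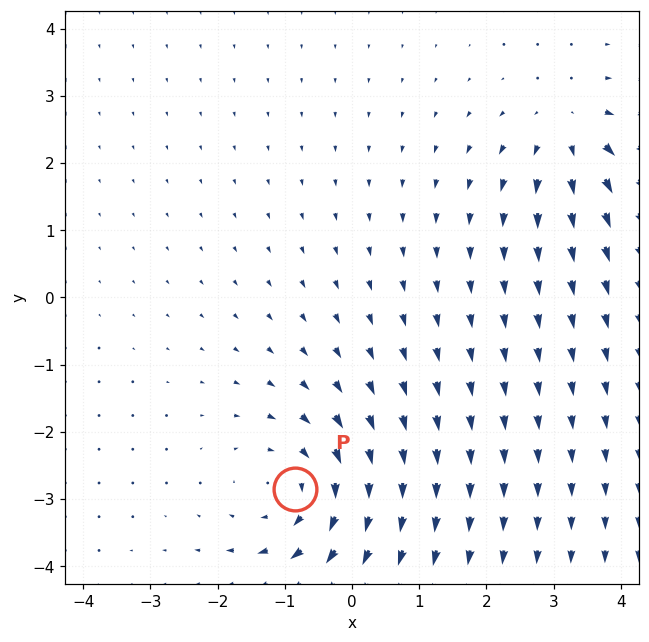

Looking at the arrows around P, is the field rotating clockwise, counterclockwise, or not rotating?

Near P at (-0.8, -2.9) the arrows circulate clockwise. The curl (z-component) there is about -4; negative curl means clockwise rotation.

clockwise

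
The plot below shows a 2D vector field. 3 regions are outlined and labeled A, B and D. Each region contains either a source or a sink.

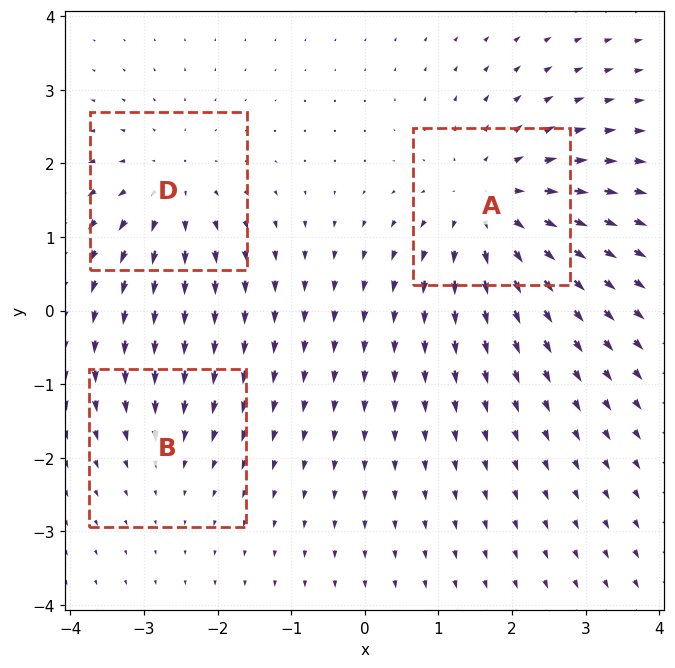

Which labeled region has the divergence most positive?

Divergence at each region's feature centre — A: about +4, B: about -2, D: about +3. Region A is most positive.

A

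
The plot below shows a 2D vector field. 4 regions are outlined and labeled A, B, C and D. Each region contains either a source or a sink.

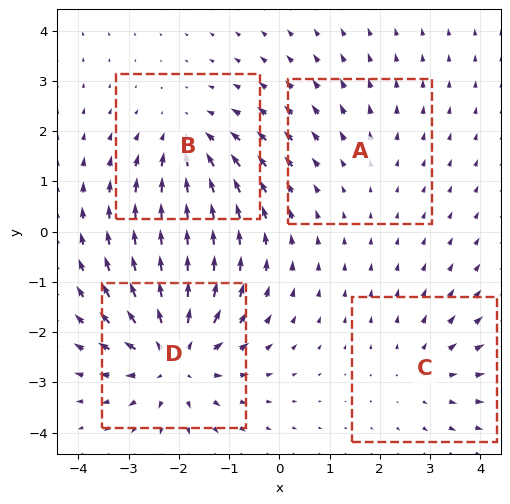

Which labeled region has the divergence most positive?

D

Divergence at each region's feature centre — A: about +2, B: about -4, C: about +3, D: about +7. Region D is most positive.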